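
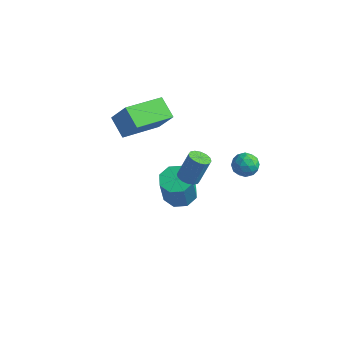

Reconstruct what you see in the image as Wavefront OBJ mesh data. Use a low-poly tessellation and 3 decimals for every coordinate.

v 3.513 0.955 -1.192
v 4.163 1.01 -1.189
v 3.597 -0.01 -1.611
v 4.247 0.045 -1.608
v 3.922 -0.007 -1.045
v 3.87 0.589 -0.787
v 3.89 0.411 -2.013
v 3.838 1.007 -1.755
v 4.396 0.674 -1.697
v 4.415 0.416 -1.099
v 3.345 0.584 -1.701
v 3.364 0.326 -1.103
v 3.831 1.067 -1.154
v 3.929 -0.067 -1.646
v 3.738 -0.098 -1.315
v 4.12 -0.065 -1.314
v 3.659 0.82 -0.917
v 4.04 0.852 -0.916
v 3.899 0.255 -0.831
v 3.72 0.148 -1.884
v 4.101 0.18 -1.883
v 3.64 1.065 -1.486
v 4.022 1.098 -1.485
v 3.861 0.745 -1.969
v 4.349 0.902 -1.451
v 4.399 0.335 -1.697
v 4.189 0.55 -1.935
v 4.159 0.9 -1.783
v 4.361 0.75 -1.099
v 4.41 0.183 -1.345
v 4.219 0.153 -1.014
v 4.189 0.503 -0.862
v 4.498 0.553 -1.398
v 3.35 0.817 -1.455
v 3.399 0.25 -1.701
v 3.571 0.497 -1.938
v 3.541 0.847 -1.786
v 3.361 0.665 -1.103
v 3.411 0.098 -1.349
v 3.601 0.1 -1.017
v 3.571 0.45 -0.865
v 3.262 0.447 -1.402
v 3.709 -3.687 1.095
v 4.129 -3.481 0.917
v 4.41 -3.046 2.088
v 3.991 -3.253 2.265
v 3.948 -3.297 0.892
v 4.23 -2.863 2.063
v 3.703 -3.218 0.922
v 3.985 -2.784 2.093
v 3.46 -3.265 0.998
v 3.742 -2.83 2.168
v 3.284 -3.424 1.1
v 3.566 -2.99 2.27
v 3.221 -3.655 1.2
v 3.503 -3.22 2.371
v 3.29 -3.894 1.272
v 3.571 -3.459 2.443
v 3.47 -4.077 1.297
v 3.752 -3.643 2.468
v 3.715 -4.156 1.267
v 3.997 -3.722 2.438
v 3.958 -4.11 1.192
v 4.24 -3.675 2.362
v 4.134 -3.95 1.09
v 4.416 -3.516 2.26
v 4.197 -3.72 0.989
v 4.479 -3.285 2.16
v 1.036 -0.309 -4.447
v 1.694 -0.699 -4.644
v 1.862 -1.241 -3.01
v 1.204 -0.851 -2.813
v 1.806 -0.132 -4.467
v 1.973 -0.674 -2.833
v 1.466 0.332 -4.279
v 1.634 -0.21 -2.644
v 0.875 0.42 -4.189
v 1.043 -0.122 -2.554
v 0.378 0.081 -4.25
v 0.546 -0.461 -2.616
v 0.267 -0.486 -4.427
v 0.434 -1.028 -2.793
v 0.606 -0.95 -4.616
v 0.774 -1.492 -2.981
v 1.197 -1.038 -4.706
v 1.365 -1.58 -3.071
v -1.189 -2.245 1.382
v -0.443 -2.234 2.459
v -0.606 -0.379 0.959
v 0.14 -0.368 2.035
v -0.32 -2.652 0.785
v 0.426 -2.641 1.861
v 0.263 -0.786 0.361
v 1.009 -0.775 1.438
f 1 38 17
f 38 12 41
f 17 41 6
f 38 41 17
f 1 17 13
f 17 6 18
f 13 18 2
f 17 18 13
f 1 13 22
f 13 2 23
f 22 23 8
f 13 23 22
f 1 22 34
f 22 8 37
f 34 37 11
f 22 37 34
f 1 34 38
f 34 11 42
f 38 42 12
f 34 42 38
f 2 18 29
f 18 6 32
f 29 32 10
f 18 32 29
f 6 41 19
f 41 12 40
f 19 40 5
f 41 40 19
f 12 42 39
f 42 11 35
f 39 35 3
f 42 35 39
f 11 37 36
f 37 8 24
f 36 24 7
f 37 24 36
f 8 23 28
f 23 2 25
f 28 25 9
f 23 25 28
f 4 30 16
f 30 10 31
f 16 31 5
f 30 31 16
f 4 16 14
f 16 5 15
f 14 15 3
f 16 15 14
f 4 14 21
f 14 3 20
f 21 20 7
f 14 20 21
f 4 21 26
f 21 7 27
f 26 27 9
f 21 27 26
f 4 26 30
f 26 9 33
f 30 33 10
f 26 33 30
f 5 31 19
f 31 10 32
f 19 32 6
f 31 32 19
f 3 15 39
f 15 5 40
f 39 40 12
f 15 40 39
f 7 20 36
f 20 3 35
f 36 35 11
f 20 35 36
f 9 27 28
f 27 7 24
f 28 24 8
f 27 24 28
f 10 33 29
f 33 9 25
f 29 25 2
f 33 25 29
f 44 43 47
f 44 47 45
f 45 47 48
f 45 48 46
f 47 43 49
f 47 49 48
f 48 49 50
f 48 50 46
f 49 43 51
f 49 51 50
f 50 51 52
f 50 52 46
f 51 43 53
f 51 53 52
f 52 53 54
f 52 54 46
f 53 43 55
f 53 55 54
f 54 55 56
f 54 56 46
f 55 43 57
f 55 57 56
f 56 57 58
f 56 58 46
f 57 43 59
f 57 59 58
f 58 59 60
f 58 60 46
f 59 43 61
f 59 61 60
f 60 61 62
f 60 62 46
f 61 43 63
f 61 63 62
f 62 63 64
f 62 64 46
f 63 43 65
f 63 65 64
f 64 65 66
f 64 66 46
f 65 43 67
f 65 67 66
f 66 67 68
f 66 68 46
f 67 43 44
f 67 44 68
f 68 44 45
f 68 45 46
f 70 69 73
f 70 73 71
f 71 73 74
f 71 74 72
f 73 69 75
f 73 75 74
f 74 75 76
f 74 76 72
f 75 69 77
f 75 77 76
f 76 77 78
f 76 78 72
f 77 69 79
f 77 79 78
f 78 79 80
f 78 80 72
f 79 69 81
f 79 81 80
f 80 81 82
f 80 82 72
f 81 69 83
f 81 83 82
f 82 83 84
f 82 84 72
f 83 69 85
f 83 85 84
f 84 85 86
f 84 86 72
f 85 69 70
f 85 70 86
f 86 70 71
f 86 71 72
f 88 90 87
f 91 88 87
f 87 90 89
f 89 91 87
f 88 94 90
f 92 88 91
f 92 94 88
f 90 94 89
f 93 91 89
f 89 94 93
f 93 92 91
f 94 92 93



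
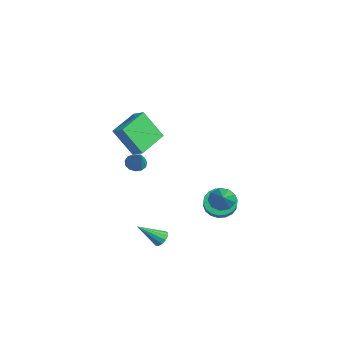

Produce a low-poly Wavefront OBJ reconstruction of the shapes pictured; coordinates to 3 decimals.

v 1.659 2.319 -3.011
v 2.047 2.066 -3.675
v 3.181 1.761 -1.909
v 2.169 2.597 -3.575
v 2.053 2.998 -3.211
v 1.752 3.081 -2.753
v 1.408 2.808 -2.416
v 1.181 2.306 -2.357
v 1.178 1.81 -2.604
v 1.4 1.552 -3.041
v 1.743 1.653 -3.464
v 1.667 -3.041 1.744
v 1.096 -4.001 3.498
v 0.625 -1.424 2.29
v 0.054 -2.384 4.044
v 2.386 -2.716 2.156
v 1.815 -3.676 3.91
v 1.344 -1.099 2.702
v 0.773 -2.059 4.456
v 0.358 2.754 -4.251
v 1.03 2.82 -4.976
v 1.953 2.452 -4.153
v 1.282 2.386 -3.429
v 1.034 3.224 -4.801
v 1.958 2.857 -3.978
v 0.905 3.535 -4.517
v 1.829 3.168 -3.694
v 0.668 3.691 -4.18
v 1.591 3.324 -3.358
v 0.369 3.662 -3.858
v 1.292 3.295 -3.035
v 0.068 3.453 -3.613
v 0.991 3.086 -2.791
v -0.176 3.105 -3.495
v 0.748 2.738 -2.673
v -0.313 2.688 -3.527
v 0.61 2.32 -2.704
v -0.318 2.283 -3.702
v 0.606 1.916 -2.879
v -0.189 1.972 -3.986
v 0.735 1.605 -3.163
v 0.049 1.816 -4.322
v 0.972 1.449 -3.5
v 0.348 1.845 -4.645
v 1.271 1.478 -3.822
v 0.649 2.054 -4.889
v 1.572 1.687 -4.067
v 0.892 2.402 -5.007
v 1.816 2.035 -4.185
v -1.851 -1.605 -1.049
v -1.546 -2.115 -1.336
v -0.809 -1.675 0.189
v -1.377 -1.808 -1.46
v -1.358 -1.436 -1.454
v -1.496 -1.118 -1.32
v -1.747 -0.955 -1.099
v -2.031 -0.997 -0.863
v -2.258 -1.233 -0.685
v -2.355 -1.586 -0.623
v -2.293 -1.946 -0.697
v -2.09 -2.197 -0.882
v -1.812 -2.26 -1.12
v 3.463 -2.028 -4.269
v 4.005 -2.196 -4.32
v 3.157 -3.352 -3.151
v 3.997 -1.987 -4.075
v 3.82 -1.792 -3.892
v 3.529 -1.672 -3.829
v 3.217 -1.664 -3.906
v 2.983 -1.772 -4.097
v 2.901 -1.961 -4.344
v 2.998 -2.172 -4.566
v 3.242 -2.336 -4.695
v 3.556 -2.403 -4.688
v 3.841 -2.351 -4.548
f 2 1 4
f 2 4 3
f 4 1 5
f 4 5 3
f 5 1 6
f 5 6 3
f 6 1 7
f 6 7 3
f 7 1 8
f 7 8 3
f 8 1 9
f 8 9 3
f 9 1 10
f 9 10 3
f 10 1 11
f 10 11 3
f 11 1 2
f 11 2 3
f 13 15 12
f 16 13 12
f 12 15 14
f 14 16 12
f 13 19 15
f 17 13 16
f 17 19 13
f 15 19 14
f 18 16 14
f 14 19 18
f 18 17 16
f 19 17 18
f 21 20 24
f 21 24 22
f 22 24 25
f 22 25 23
f 24 20 26
f 24 26 25
f 25 26 27
f 25 27 23
f 26 20 28
f 26 28 27
f 27 28 29
f 27 29 23
f 28 20 30
f 28 30 29
f 29 30 31
f 29 31 23
f 30 20 32
f 30 32 31
f 31 32 33
f 31 33 23
f 32 20 34
f 32 34 33
f 33 34 35
f 33 35 23
f 34 20 36
f 34 36 35
f 35 36 37
f 35 37 23
f 36 20 38
f 36 38 37
f 37 38 39
f 37 39 23
f 38 20 40
f 38 40 39
f 39 40 41
f 39 41 23
f 40 20 42
f 40 42 41
f 41 42 43
f 41 43 23
f 42 20 44
f 42 44 43
f 43 44 45
f 43 45 23
f 44 20 46
f 44 46 45
f 45 46 47
f 45 47 23
f 46 20 48
f 46 48 47
f 47 48 49
f 47 49 23
f 48 20 21
f 48 21 49
f 49 21 22
f 49 22 23
f 51 50 53
f 51 53 52
f 53 50 54
f 53 54 52
f 54 50 55
f 54 55 52
f 55 50 56
f 55 56 52
f 56 50 57
f 56 57 52
f 57 50 58
f 57 58 52
f 58 50 59
f 58 59 52
f 59 50 60
f 59 60 52
f 60 50 61
f 60 61 52
f 61 50 62
f 61 62 52
f 62 50 51
f 62 51 52
f 64 63 66
f 64 66 65
f 66 63 67
f 66 67 65
f 67 63 68
f 67 68 65
f 68 63 69
f 68 69 65
f 69 63 70
f 69 70 65
f 70 63 71
f 70 71 65
f 71 63 72
f 71 72 65
f 72 63 73
f 72 73 65
f 73 63 74
f 73 74 65
f 74 63 75
f 74 75 65
f 75 63 64
f 75 64 65



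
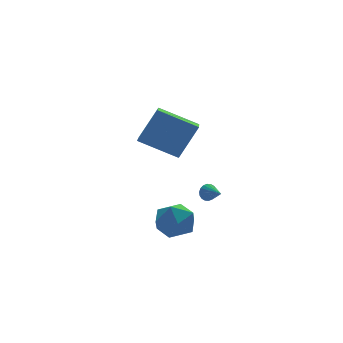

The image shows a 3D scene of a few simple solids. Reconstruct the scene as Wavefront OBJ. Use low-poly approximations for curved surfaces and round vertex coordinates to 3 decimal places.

v 0.95 -0.981 -2.286
v 1.614 -1.828 -2.163
v -0.394 -1.952 -1.717
v 0.27 -2.799 -1.594
v 0.362 -1.939 -0.941
v 1.192 -1.339 -1.293
v 0.028 -2.441 -2.587
v 0.858 -1.841 -2.939
v 1.044 -2.73 -2.349
v 1.25 -2.42 -1.332
v -0.03 -1.36 -2.548
v 0.176 -1.05 -1.531
v 3.41 0.126 -1.844
v 3.663 0.304 -1.451
v 3.57 -0.826 -1.516
v 3.454 0.295 -1.376
v 3.236 0.253 -1.393
v 3.053 0.185 -1.5
v 2.94 0.106 -1.675
v 2.921 0.031 -1.883
v 2.999 -0.025 -2.084
v 3.158 -0.052 -2.238
v 3.367 -0.043 -2.313
v 3.585 -0 -2.296
v 3.768 0.067 -2.189
v 3.88 0.146 -2.014
v 3.9 0.222 -1.805
v 3.822 0.278 -1.604
v 1.372 3.331 0.605
v 2.512 3.455 2.316
v 2.213 4.837 -0.065
v 3.354 4.961 1.646
v 2.906 2.059 -0.326
v 4.047 2.183 1.385
v 3.748 3.565 -0.996
v 4.888 3.689 0.715
f 1 12 6
f 1 6 2
f 1 2 8
f 1 8 11
f 1 11 12
f 2 6 10
f 6 12 5
f 12 11 3
f 11 8 7
f 8 2 9
f 4 10 5
f 4 5 3
f 4 3 7
f 4 7 9
f 4 9 10
f 5 10 6
f 3 5 12
f 7 3 11
f 9 7 8
f 10 9 2
f 14 13 16
f 14 16 15
f 16 13 17
f 16 17 15
f 17 13 18
f 17 18 15
f 18 13 19
f 18 19 15
f 19 13 20
f 19 20 15
f 20 13 21
f 20 21 15
f 21 13 22
f 21 22 15
f 22 13 23
f 22 23 15
f 23 13 24
f 23 24 15
f 24 13 25
f 24 25 15
f 25 13 26
f 25 26 15
f 26 13 27
f 26 27 15
f 27 13 28
f 27 28 15
f 28 13 14
f 28 14 15
f 30 32 29
f 33 30 29
f 29 32 31
f 31 33 29
f 30 36 32
f 34 30 33
f 34 36 30
f 32 36 31
f 35 33 31
f 31 36 35
f 35 34 33
f 36 34 35



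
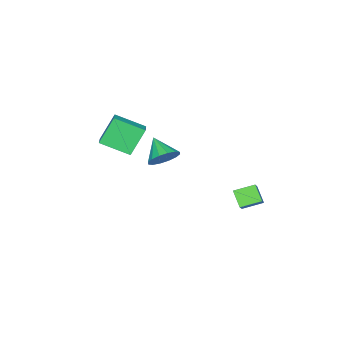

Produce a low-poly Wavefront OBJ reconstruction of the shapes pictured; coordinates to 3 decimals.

v -0.86 3.261 -4.307
v -1.336 2.447 -3.441
v -1.786 4.251 -3.885
v -2.263 3.437 -3.02
v 0.263 3.823 -3.16
v -0.214 3.009 -2.295
v -0.664 4.813 -2.739
v -1.14 3.999 -1.873
v 0.918 -4.983 2.049
v 1.79 -4.384 2.472
v 0.112 -3.205 1.196
v 0.985 -2.607 1.619
v 2.015 -5.333 0.281
v 2.888 -4.735 0.704
v 1.21 -3.556 -0.572
v 2.082 -2.957 -0.149
v 3.548 0.588 2.005
v 3.859 1.074 2.869
v 2.892 -0.648 2.935
v 3.365 1.264 2.773
v 2.92 1.273 2.471
v 2.643 1.098 2.044
v 2.608 0.786 1.606
v 2.825 0.422 1.275
v 3.236 0.101 1.14
v 3.731 -0.089 1.236
v 4.176 -0.097 1.538
v 4.453 0.077 1.965
v 4.488 0.389 2.403
v 4.27 0.754 2.734
f 2 4 1
f 5 2 1
f 1 4 3
f 3 5 1
f 2 8 4
f 6 2 5
f 6 8 2
f 4 8 3
f 7 5 3
f 3 8 7
f 7 6 5
f 8 6 7
f 10 12 9
f 13 10 9
f 9 12 11
f 11 13 9
f 10 16 12
f 14 10 13
f 14 16 10
f 12 16 11
f 15 13 11
f 11 16 15
f 15 14 13
f 16 14 15
f 18 17 20
f 18 20 19
f 20 17 21
f 20 21 19
f 21 17 22
f 21 22 19
f 22 17 23
f 22 23 19
f 23 17 24
f 23 24 19
f 24 17 25
f 24 25 19
f 25 17 26
f 25 26 19
f 26 17 27
f 26 27 19
f 27 17 28
f 27 28 19
f 28 17 29
f 28 29 19
f 29 17 30
f 29 30 19
f 30 17 18
f 30 18 19



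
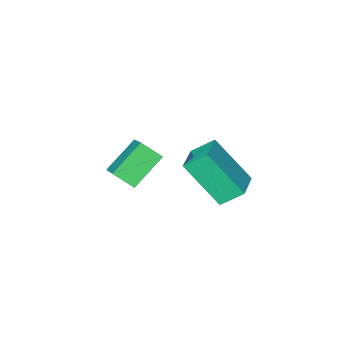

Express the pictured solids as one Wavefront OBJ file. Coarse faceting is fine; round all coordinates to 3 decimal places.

v 0.341 0.603 1.675
v 0.794 0.059 2.162
v 0.795 1.769 2.555
v 1.249 1.225 3.043
v 1.471 0.795 0.837
v 1.925 0.251 1.325
v 1.926 1.961 1.718
v 2.379 1.417 2.205
v -2.283 0.74 -1.272
v -2.907 1.209 -0.632
v -1.464 1.55 -1.067
v -2.089 2.019 -0.427
v -1.571 -0.359 0.227
v -2.196 0.11 0.867
v -0.753 0.451 0.432
v -1.377 0.92 1.072
f 2 4 1
f 5 2 1
f 1 4 3
f 3 5 1
f 2 8 4
f 6 2 5
f 6 8 2
f 4 8 3
f 7 5 3
f 3 8 7
f 7 6 5
f 8 6 7
f 10 12 9
f 13 10 9
f 9 12 11
f 11 13 9
f 10 16 12
f 14 10 13
f 14 16 10
f 12 16 11
f 15 13 11
f 11 16 15
f 15 14 13
f 16 14 15



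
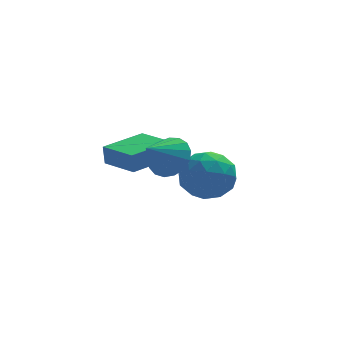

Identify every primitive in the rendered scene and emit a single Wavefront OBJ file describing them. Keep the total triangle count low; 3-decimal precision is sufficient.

v -0.621 2.025 -2.465
v -0.685 2.088 -1.58
v 1.053 3.242 -2.43
v 0.989 3.305 -1.545
v 0.371 0.655 -2.295
v 0.307 0.718 -1.41
v 2.045 1.872 -2.26
v 1.981 1.935 -1.375
v 3.662 2.625 -2.413
v 4.465 2.547 -3.383
v 2.395 1.333 -3.357
v 3.198 1.255 -4.327
v 3.506 0.753 -3.211
v 4.289 1.552 -2.628
v 2.571 2.328 -4.112
v 3.354 3.127 -3.529
v 3.791 2.364 -4.433
v 4.369 1.39 -3.876
v 2.491 2.49 -2.864
v 3.069 1.516 -2.307
v 4.175 2.7 -2.815
v 2.685 1.18 -3.925
v 2.866 0.885 -3.269
v 3.338 0.839 -3.839
v 4.071 2.115 -2.371
v 4.543 2.069 -2.941
v 3.98 1.014 -2.84
v 2.317 1.811 -3.799
v 2.789 1.765 -4.369
v 3.522 3.041 -2.901
v 3.994 2.995 -3.471
v 2.88 2.866 -3.9
v 4.25 2.546 -4.002
v 3.506 1.786 -4.558
v 3.137 2.417 -4.431
v 3.597 2.887 -4.088
v 4.59 1.974 -3.675
v 3.845 1.214 -4.23
v 4.026 0.919 -3.574
v 4.487 1.389 -3.231
v 4.194 1.866 -4.293
v 3.015 2.666 -2.51
v 2.27 1.906 -3.065
v 2.373 2.491 -3.509
v 2.834 2.961 -3.166
v 3.354 2.094 -2.182
v 2.61 1.334 -2.738
v 3.263 0.993 -2.652
v 3.723 1.463 -2.309
v 2.666 2.014 -2.447
v 1.409 -2.285 0.012
v 2.081 -2.956 0.15
v 0.471 -3.035 0.928
v 2.161 -2.65 0.483
v 2.069 -2.261 0.708
v 1.826 -1.876 0.774
v 1.487 -1.586 0.665
v 1.13 -1.455 0.407
v 0.837 -1.515 0.058
v 0.675 -1.751 -0.301
v 0.681 -2.109 -0.589
v 0.853 -2.508 -0.739
v 1.153 -2.855 -0.717
v 1.511 -3.072 -0.528
v 1.846 -3.109 -0.215
f 2 4 1
f 5 2 1
f 1 4 3
f 3 5 1
f 2 8 4
f 6 2 5
f 6 8 2
f 4 8 3
f 7 5 3
f 3 8 7
f 7 6 5
f 8 6 7
f 9 46 25
f 46 20 49
f 25 49 14
f 46 49 25
f 9 25 21
f 25 14 26
f 21 26 10
f 25 26 21
f 9 21 30
f 21 10 31
f 30 31 16
f 21 31 30
f 9 30 42
f 30 16 45
f 42 45 19
f 30 45 42
f 9 42 46
f 42 19 50
f 46 50 20
f 42 50 46
f 10 26 37
f 26 14 40
f 37 40 18
f 26 40 37
f 14 49 27
f 49 20 48
f 27 48 13
f 49 48 27
f 20 50 47
f 50 19 43
f 47 43 11
f 50 43 47
f 19 45 44
f 45 16 32
f 44 32 15
f 45 32 44
f 16 31 36
f 31 10 33
f 36 33 17
f 31 33 36
f 12 38 24
f 38 18 39
f 24 39 13
f 38 39 24
f 12 24 22
f 24 13 23
f 22 23 11
f 24 23 22
f 12 22 29
f 22 11 28
f 29 28 15
f 22 28 29
f 12 29 34
f 29 15 35
f 34 35 17
f 29 35 34
f 12 34 38
f 34 17 41
f 38 41 18
f 34 41 38
f 13 39 27
f 39 18 40
f 27 40 14
f 39 40 27
f 11 23 47
f 23 13 48
f 47 48 20
f 23 48 47
f 15 28 44
f 28 11 43
f 44 43 19
f 28 43 44
f 17 35 36
f 35 15 32
f 36 32 16
f 35 32 36
f 18 41 37
f 41 17 33
f 37 33 10
f 41 33 37
f 52 51 54
f 52 54 53
f 54 51 55
f 54 55 53
f 55 51 56
f 55 56 53
f 56 51 57
f 56 57 53
f 57 51 58
f 57 58 53
f 58 51 59
f 58 59 53
f 59 51 60
f 59 60 53
f 60 51 61
f 60 61 53
f 61 51 62
f 61 62 53
f 62 51 63
f 62 63 53
f 63 51 64
f 63 64 53
f 64 51 65
f 64 65 53
f 65 51 52
f 65 52 53



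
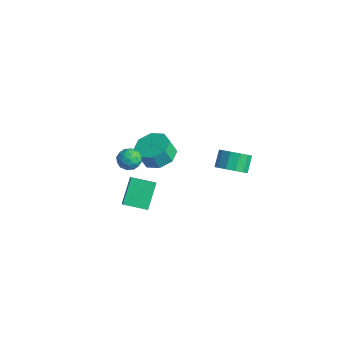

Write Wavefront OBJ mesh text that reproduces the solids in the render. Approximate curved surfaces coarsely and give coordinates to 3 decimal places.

v -3.813 -0.75 -1.968
v -3.28 -1.005 -1.494
v -4.5 -1.735 -1.726
v -3.967 -1.99 -1.252
v -4.37 -1.374 -1.073
v -3.945 -0.766 -1.223
v -3.835 -1.974 -1.997
v -3.41 -1.366 -2.147
v -3.294 -1.762 -1.512
v -3.624 -1.391 -0.941
v -4.156 -1.349 -2.279
v -4.486 -0.978 -1.708
v -3.486 -0.791 -1.752
v -4.294 -1.949 -1.468
v -4.53 -1.587 -1.362
v -4.217 -1.737 -1.084
v -3.877 -0.65 -1.593
v -3.564 -0.8 -1.314
v -4.204 -1.017 -1.067
v -4.216 -1.94 -1.906
v -3.903 -2.09 -1.627
v -3.563 -1.003 -2.136
v -3.25 -1.153 -1.858
v -3.576 -1.723 -2.153
v -3.181 -1.386 -1.485
v -3.585 -1.965 -1.342
v -3.507 -1.956 -1.78
v -3.258 -1.598 -1.868
v -3.375 -1.168 -1.149
v -3.779 -1.747 -1.007
v -4.016 -1.385 -0.901
v -3.766 -1.027 -0.989
v -3.384 -1.613 -1.16
v -4.001 -0.993 -2.213
v -4.405 -1.572 -2.071
v -4.014 -1.713 -2.231
v -3.764 -1.355 -2.319
v -4.195 -0.775 -1.878
v -4.599 -1.354 -1.735
v -4.522 -1.142 -1.352
v -4.273 -0.784 -1.44
v -4.396 -1.127 -2.06
v -3.924 0.548 -2.155
v -3.392 1.404 -1.767
v -3.445 0.968 -0.736
v -3.976 0.112 -1.125
v -4.212 1.512 -1.763
v -4.264 1.077 -0.732
v -4.862 1.055 -1.989
v -4.915 0.62 -0.958
v -4.963 0.301 -2.312
v -5.016 -0.134 -1.282
v -4.455 -0.308 -2.544
v -4.508 -0.744 -1.513
v -3.636 -0.417 -2.548
v -3.688 -0.852 -1.517
v -2.985 0.04 -2.322
v -3.038 -0.395 -1.291
v -2.884 0.794 -1.998
v -2.937 0.359 -0.968
v -0.668 -3.661 -1.973
v 0.201 -4.078 -1.162
v -1.403 -2.713 -0.699
v -0.534 -3.13 0.113
v 0.134 -2.61 -2.293
v 1.003 -3.027 -1.481
v -0.601 -1.662 -1.018
v 0.268 -2.079 -0.207
v -1.366 3.667 -2.928
v -0.518 3.929 -2.618
v -1.026 4.535 -1.742
v -1.874 4.273 -2.052
v -0.672 4.3 -2.964
v -1.18 4.906 -2.088
v -1.046 4.47 -3.298
v -1.554 5.076 -2.422
v -1.522 4.385 -3.515
v -2.03 4.991 -2.639
v -1.948 4.072 -3.545
v -2.456 4.678 -2.669
v -2.19 3.63 -3.38
v -2.697 4.236 -2.504
v -2.17 3.2 -3.071
v -2.677 3.807 -2.195
v -1.895 2.919 -2.717
v -2.402 3.525 -1.841
v -1.452 2.875 -2.429
v -1.959 3.481 -1.553
v -0.982 3.082 -2.3
v -1.489 3.688 -1.425
v -0.634 3.475 -2.371
v -1.141 4.081 -1.495
f 1 38 17
f 38 12 41
f 17 41 6
f 38 41 17
f 1 17 13
f 17 6 18
f 13 18 2
f 17 18 13
f 1 13 22
f 13 2 23
f 22 23 8
f 13 23 22
f 1 22 34
f 22 8 37
f 34 37 11
f 22 37 34
f 1 34 38
f 34 11 42
f 38 42 12
f 34 42 38
f 2 18 29
f 18 6 32
f 29 32 10
f 18 32 29
f 6 41 19
f 41 12 40
f 19 40 5
f 41 40 19
f 12 42 39
f 42 11 35
f 39 35 3
f 42 35 39
f 11 37 36
f 37 8 24
f 36 24 7
f 37 24 36
f 8 23 28
f 23 2 25
f 28 25 9
f 23 25 28
f 4 30 16
f 30 10 31
f 16 31 5
f 30 31 16
f 4 16 14
f 16 5 15
f 14 15 3
f 16 15 14
f 4 14 21
f 14 3 20
f 21 20 7
f 14 20 21
f 4 21 26
f 21 7 27
f 26 27 9
f 21 27 26
f 4 26 30
f 26 9 33
f 30 33 10
f 26 33 30
f 5 31 19
f 31 10 32
f 19 32 6
f 31 32 19
f 3 15 39
f 15 5 40
f 39 40 12
f 15 40 39
f 7 20 36
f 20 3 35
f 36 35 11
f 20 35 36
f 9 27 28
f 27 7 24
f 28 24 8
f 27 24 28
f 10 33 29
f 33 9 25
f 29 25 2
f 33 25 29
f 44 43 47
f 44 47 45
f 45 47 48
f 45 48 46
f 47 43 49
f 47 49 48
f 48 49 50
f 48 50 46
f 49 43 51
f 49 51 50
f 50 51 52
f 50 52 46
f 51 43 53
f 51 53 52
f 52 53 54
f 52 54 46
f 53 43 55
f 53 55 54
f 54 55 56
f 54 56 46
f 55 43 57
f 55 57 56
f 56 57 58
f 56 58 46
f 57 43 59
f 57 59 58
f 58 59 60
f 58 60 46
f 59 43 44
f 59 44 60
f 60 44 45
f 60 45 46
f 62 64 61
f 65 62 61
f 61 64 63
f 63 65 61
f 62 68 64
f 66 62 65
f 66 68 62
f 64 68 63
f 67 65 63
f 63 68 67
f 67 66 65
f 68 66 67
f 70 69 73
f 70 73 71
f 71 73 74
f 71 74 72
f 73 69 75
f 73 75 74
f 74 75 76
f 74 76 72
f 75 69 77
f 75 77 76
f 76 77 78
f 76 78 72
f 77 69 79
f 77 79 78
f 78 79 80
f 78 80 72
f 79 69 81
f 79 81 80
f 80 81 82
f 80 82 72
f 81 69 83
f 81 83 82
f 82 83 84
f 82 84 72
f 83 69 85
f 83 85 84
f 84 85 86
f 84 86 72
f 85 69 87
f 85 87 86
f 86 87 88
f 86 88 72
f 87 69 89
f 87 89 88
f 88 89 90
f 88 90 72
f 89 69 91
f 89 91 90
f 90 91 92
f 90 92 72
f 91 69 70
f 91 70 92
f 92 70 71
f 92 71 72



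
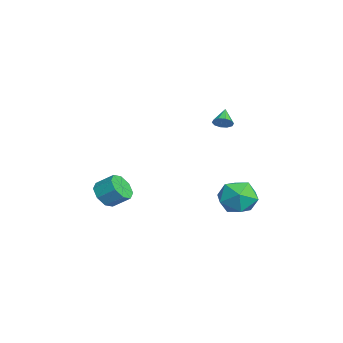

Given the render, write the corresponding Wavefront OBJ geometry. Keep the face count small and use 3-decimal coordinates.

v 2.951 -3.369 -2.572
v 3.288 -2.979 -3.236
v 3.606 -2.122 -2.572
v 3.269 -2.511 -1.908
v 2.672 -2.821 -3.145
v 2.99 -1.964 -2.481
v 2.219 -2.984 -2.718
v 2.537 -2.127 -2.054
v 2.195 -3.372 -2.206
v 2.513 -2.514 -1.542
v 2.614 -3.758 -1.908
v 2.932 -2.901 -1.244
v 3.23 -3.916 -1.999
v 3.548 -3.059 -1.335
v 3.683 -3.753 -2.426
v 4.001 -2.896 -1.762
v 3.707 -3.366 -2.938
v 4.025 -2.508 -2.274
v 2.354 2.484 1.85
v 2.608 2.246 2.262
v 1.546 2.696 2.47
v 2.692 2.568 2.262
v 2.647 2.859 2.104
v 2.49 3.006 1.849
v 2.281 2.954 1.594
v 2.099 2.722 1.437
v 2.015 2.4 1.438
v 2.06 2.109 1.596
v 2.217 1.962 1.851
v 2.426 2.014 2.105
v 1.129 4.302 -3.517
v 2.317 4.297 -3.498
v 1.123 2.383 -3.642
v 2.311 2.378 -3.623
v 1.703 2.685 -2.65
v 1.706 3.87 -2.572
v 1.734 2.81 -4.568
v 1.737 3.995 -4.49
v 2.691 3.375 -4.147
v 2.671 3.298 -2.962
v 0.769 3.382 -4.178
v 0.749 3.305 -2.993
f 2 1 5
f 2 5 3
f 3 5 6
f 3 6 4
f 5 1 7
f 5 7 6
f 6 7 8
f 6 8 4
f 7 1 9
f 7 9 8
f 8 9 10
f 8 10 4
f 9 1 11
f 9 11 10
f 10 11 12
f 10 12 4
f 11 1 13
f 11 13 12
f 12 13 14
f 12 14 4
f 13 1 15
f 13 15 14
f 14 15 16
f 14 16 4
f 15 1 17
f 15 17 16
f 16 17 18
f 16 18 4
f 17 1 2
f 17 2 18
f 18 2 3
f 18 3 4
f 20 19 22
f 20 22 21
f 22 19 23
f 22 23 21
f 23 19 24
f 23 24 21
f 24 19 25
f 24 25 21
f 25 19 26
f 25 26 21
f 26 19 27
f 26 27 21
f 27 19 28
f 27 28 21
f 28 19 29
f 28 29 21
f 29 19 30
f 29 30 21
f 30 19 20
f 30 20 21
f 31 42 36
f 31 36 32
f 31 32 38
f 31 38 41
f 31 41 42
f 32 36 40
f 36 42 35
f 42 41 33
f 41 38 37
f 38 32 39
f 34 40 35
f 34 35 33
f 34 33 37
f 34 37 39
f 34 39 40
f 35 40 36
f 33 35 42
f 37 33 41
f 39 37 38
f 40 39 32



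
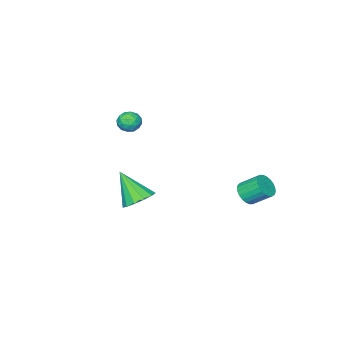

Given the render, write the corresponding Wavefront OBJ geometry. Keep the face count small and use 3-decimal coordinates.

v 3.827 0.525 -1.815
v 4.715 0.18 -2.177
v 4.013 -0.805 -0.085
v 4.841 0.631 -1.843
v 4.644 1.048 -1.501
v 4.188 1.3 -1.258
v 3.617 1.305 -1.192
v 3.113 1.064 -1.323
v 2.835 0.651 -1.611
v 2.872 0.198 -1.963
v 3.212 -0.15 -2.268
v 3.747 -0.285 -2.429
v 4.308 -0.161 -2.395
v -3.209 1.841 -3.844
v -2.622 2.359 -4.088
v -3.144 3.377 -3.18
v -3.731 2.859 -2.936
v -2.855 2.426 -4.296
v -3.377 3.444 -3.389
v -3.142 2.404 -4.436
v -3.663 3.422 -3.529
v -3.439 2.296 -4.486
v -3.961 3.314 -3.579
v -3.701 2.119 -4.438
v -4.223 3.137 -3.531
v -3.888 1.899 -4.299
v -4.41 2.917 -3.392
v -3.972 1.671 -4.091
v -4.494 2.689 -3.184
v -3.94 1.469 -3.846
v -4.461 2.487 -2.938
v -3.796 1.323 -3.6
v -4.318 2.341 -2.692
v -3.563 1.256 -3.391
v -4.085 2.274 -2.484
v -3.277 1.278 -3.251
v -3.798 2.296 -2.344
v -2.979 1.386 -3.201
v -3.501 2.404 -2.294
v -2.717 1.563 -3.249
v -3.239 2.581 -2.342
v -2.53 1.783 -3.388
v -3.052 2.801 -2.481
v -2.446 2.011 -3.596
v -2.968 3.029 -2.689
v -2.479 2.213 -3.842
v -3 3.231 -2.934
v 0.466 -3.092 0.951
v 0.918 -2.767 1.48
v 0.722 -4.213 1.42
v 1.174 -3.888 1.949
v 0.414 -3.787 1.979
v 0.255 -3.094 1.689
v 1.385 -3.886 1.211
v 1.226 -3.193 0.921
v 1.485 -3.258 1.64
v 0.886 -3.197 2.115
v 0.754 -3.783 0.785
v 0.155 -3.722 1.26
v 0.669 -2.831 1.174
v 0.971 -4.149 1.726
v 0.524 -4.089 1.743
v 0.79 -3.898 2.054
v 0.28 -3.023 1.297
v 0.546 -2.832 1.608
v 0.249 -3.432 1.902
v 1.094 -4.148 1.292
v 1.36 -3.957 1.603
v 0.85 -3.082 0.846
v 1.116 -2.891 1.157
v 1.391 -3.548 0.998
v 1.269 -2.929 1.579
v 1.419 -3.588 1.855
v 1.543 -3.586 1.421
v 1.45 -3.179 1.251
v 0.916 -2.893 1.859
v 1.067 -3.552 2.134
v 0.62 -3.492 2.152
v 0.527 -3.085 1.982
v 1.25 -3.181 1.953
v 0.573 -3.428 0.766
v 0.724 -4.087 1.041
v 1.113 -3.895 0.918
v 1.02 -3.488 0.748
v 0.221 -3.392 1.045
v 0.371 -4.051 1.321
v 0.19 -3.801 1.649
v 0.097 -3.394 1.479
v 0.39 -3.799 0.947
f 2 1 4
f 2 4 3
f 4 1 5
f 4 5 3
f 5 1 6
f 5 6 3
f 6 1 7
f 6 7 3
f 7 1 8
f 7 8 3
f 8 1 9
f 8 9 3
f 9 1 10
f 9 10 3
f 10 1 11
f 10 11 3
f 11 1 12
f 11 12 3
f 12 1 13
f 12 13 3
f 13 1 2
f 13 2 3
f 15 14 18
f 15 18 16
f 16 18 19
f 16 19 17
f 18 14 20
f 18 20 19
f 19 20 21
f 19 21 17
f 20 14 22
f 20 22 21
f 21 22 23
f 21 23 17
f 22 14 24
f 22 24 23
f 23 24 25
f 23 25 17
f 24 14 26
f 24 26 25
f 25 26 27
f 25 27 17
f 26 14 28
f 26 28 27
f 27 28 29
f 27 29 17
f 28 14 30
f 28 30 29
f 29 30 31
f 29 31 17
f 30 14 32
f 30 32 31
f 31 32 33
f 31 33 17
f 32 14 34
f 32 34 33
f 33 34 35
f 33 35 17
f 34 14 36
f 34 36 35
f 35 36 37
f 35 37 17
f 36 14 38
f 36 38 37
f 37 38 39
f 37 39 17
f 38 14 40
f 38 40 39
f 39 40 41
f 39 41 17
f 40 14 42
f 40 42 41
f 41 42 43
f 41 43 17
f 42 14 44
f 42 44 43
f 43 44 45
f 43 45 17
f 44 14 46
f 44 46 45
f 45 46 47
f 45 47 17
f 46 14 15
f 46 15 47
f 47 15 16
f 47 16 17
f 48 85 64
f 85 59 88
f 64 88 53
f 85 88 64
f 48 64 60
f 64 53 65
f 60 65 49
f 64 65 60
f 48 60 69
f 60 49 70
f 69 70 55
f 60 70 69
f 48 69 81
f 69 55 84
f 81 84 58
f 69 84 81
f 48 81 85
f 81 58 89
f 85 89 59
f 81 89 85
f 49 65 76
f 65 53 79
f 76 79 57
f 65 79 76
f 53 88 66
f 88 59 87
f 66 87 52
f 88 87 66
f 59 89 86
f 89 58 82
f 86 82 50
f 89 82 86
f 58 84 83
f 84 55 71
f 83 71 54
f 84 71 83
f 55 70 75
f 70 49 72
f 75 72 56
f 70 72 75
f 51 77 63
f 77 57 78
f 63 78 52
f 77 78 63
f 51 63 61
f 63 52 62
f 61 62 50
f 63 62 61
f 51 61 68
f 61 50 67
f 68 67 54
f 61 67 68
f 51 68 73
f 68 54 74
f 73 74 56
f 68 74 73
f 51 73 77
f 73 56 80
f 77 80 57
f 73 80 77
f 52 78 66
f 78 57 79
f 66 79 53
f 78 79 66
f 50 62 86
f 62 52 87
f 86 87 59
f 62 87 86
f 54 67 83
f 67 50 82
f 83 82 58
f 67 82 83
f 56 74 75
f 74 54 71
f 75 71 55
f 74 71 75
f 57 80 76
f 80 56 72
f 76 72 49
f 80 72 76



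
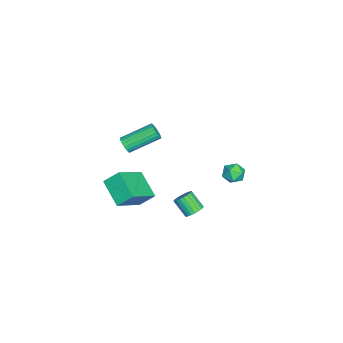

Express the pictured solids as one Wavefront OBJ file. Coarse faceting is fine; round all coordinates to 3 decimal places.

v 2.6 -2.149 -1.837
v 4.143 -3.019 -0.636
v 2.469 -1.351 -1.092
v 4.013 -2.22 0.11
v 3.767 -1.2 -2.65
v 5.311 -2.069 -1.448
v 3.637 -0.401 -1.904
v 5.18 -1.271 -0.703
v 4.021 1.736 -2.516
v 4.527 1.499 -2.467
v 4.124 0.808 -1.655
v 3.619 1.044 -1.704
v 4.539 1.673 -2.312
v 4.136 0.982 -1.5
v 4.463 1.858 -2.193
v 4.06 1.166 -1.381
v 4.309 2.021 -2.13
v 3.907 1.33 -1.318
v 4.107 2.136 -2.133
v 3.704 1.444 -1.321
v 3.889 2.181 -2.203
v 3.486 1.489 -1.391
v 3.694 2.149 -2.327
v 3.291 1.458 -1.515
v 3.556 2.045 -2.483
v 3.153 1.354 -1.671
v 3.498 1.889 -2.645
v 3.096 1.197 -1.833
v 3.531 1.705 -2.785
v 3.128 1.014 -1.973
v 3.649 1.527 -2.878
v 3.246 0.836 -2.066
v 3.831 1.385 -2.909
v 3.428 0.694 -2.097
v 4.046 1.304 -2.872
v 3.643 0.612 -2.06
v 4.256 1.297 -2.773
v 3.854 0.606 -1.961
v 4.427 1.366 -2.63
v 4.024 0.675 -1.818
v 1.956 3.935 -1.423
v 2.411 3.501 -1.13
v 1.109 3.339 -0.99
v 1.564 2.905 -0.697
v 1.508 3.556 -0.465
v 2.032 3.925 -0.733
v 1.488 2.915 -1.387
v 2.012 3.284 -1.655
v 2.122 2.87 -1.108
v 2.134 3.267 -0.539
v 1.386 3.573 -1.581
v 1.398 3.97 -1.012
v -2.354 -3.229 -3.301
v -1.867 -3.155 -3.035
v -2.599 -1.516 -2.153
v -3.086 -1.591 -2.419
v -1.833 -3.034 -3.231
v -2.566 -1.395 -2.35
v -1.89 -2.947 -3.44
v -2.623 -1.309 -2.558
v -2.027 -2.909 -3.624
v -2.76 -1.271 -2.742
v -2.221 -2.927 -3.753
v -2.953 -1.288 -2.871
v -2.437 -2.996 -3.803
v -3.17 -1.358 -2.921
v -2.639 -3.106 -3.767
v -3.372 -1.467 -2.885
v -2.792 -3.237 -3.65
v -3.524 -1.599 -2.768
v -2.869 -3.367 -3.472
v -3.601 -1.728 -2.591
v -2.857 -3.473 -3.265
v -3.589 -1.834 -2.384
v -2.758 -3.537 -3.065
v -3.49 -1.898 -2.183
v -2.589 -3.548 -2.905
v -3.321 -1.909 -2.023
v -2.379 -3.503 -2.813
v -3.112 -1.864 -1.931
v -2.165 -3.411 -2.806
v -2.898 -1.773 -1.924
v -1.984 -3.288 -2.884
v -2.717 -1.649 -2.003
f 2 4 1
f 5 2 1
f 1 4 3
f 3 5 1
f 2 8 4
f 6 2 5
f 6 8 2
f 4 8 3
f 7 5 3
f 3 8 7
f 7 6 5
f 8 6 7
f 10 9 13
f 10 13 11
f 11 13 14
f 11 14 12
f 13 9 15
f 13 15 14
f 14 15 16
f 14 16 12
f 15 9 17
f 15 17 16
f 16 17 18
f 16 18 12
f 17 9 19
f 17 19 18
f 18 19 20
f 18 20 12
f 19 9 21
f 19 21 20
f 20 21 22
f 20 22 12
f 21 9 23
f 21 23 22
f 22 23 24
f 22 24 12
f 23 9 25
f 23 25 24
f 24 25 26
f 24 26 12
f 25 9 27
f 25 27 26
f 26 27 28
f 26 28 12
f 27 9 29
f 27 29 28
f 28 29 30
f 28 30 12
f 29 9 31
f 29 31 30
f 30 31 32
f 30 32 12
f 31 9 33
f 31 33 32
f 32 33 34
f 32 34 12
f 33 9 35
f 33 35 34
f 34 35 36
f 34 36 12
f 35 9 37
f 35 37 36
f 36 37 38
f 36 38 12
f 37 9 39
f 37 39 38
f 38 39 40
f 38 40 12
f 39 9 10
f 39 10 40
f 40 10 11
f 40 11 12
f 41 52 46
f 41 46 42
f 41 42 48
f 41 48 51
f 41 51 52
f 42 46 50
f 46 52 45
f 52 51 43
f 51 48 47
f 48 42 49
f 44 50 45
f 44 45 43
f 44 43 47
f 44 47 49
f 44 49 50
f 45 50 46
f 43 45 52
f 47 43 51
f 49 47 48
f 50 49 42
f 54 53 57
f 54 57 55
f 55 57 58
f 55 58 56
f 57 53 59
f 57 59 58
f 58 59 60
f 58 60 56
f 59 53 61
f 59 61 60
f 60 61 62
f 60 62 56
f 61 53 63
f 61 63 62
f 62 63 64
f 62 64 56
f 63 53 65
f 63 65 64
f 64 65 66
f 64 66 56
f 65 53 67
f 65 67 66
f 66 67 68
f 66 68 56
f 67 53 69
f 67 69 68
f 68 69 70
f 68 70 56
f 69 53 71
f 69 71 70
f 70 71 72
f 70 72 56
f 71 53 73
f 71 73 72
f 72 73 74
f 72 74 56
f 73 53 75
f 73 75 74
f 74 75 76
f 74 76 56
f 75 53 77
f 75 77 76
f 76 77 78
f 76 78 56
f 77 53 79
f 77 79 78
f 78 79 80
f 78 80 56
f 79 53 81
f 79 81 80
f 80 81 82
f 80 82 56
f 81 53 83
f 81 83 82
f 82 83 84
f 82 84 56
f 83 53 54
f 83 54 84
f 84 54 55
f 84 55 56



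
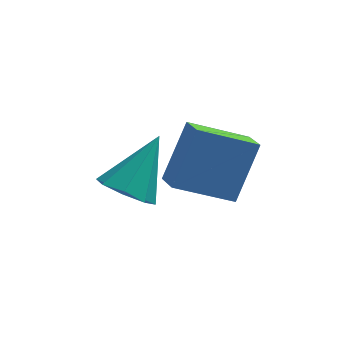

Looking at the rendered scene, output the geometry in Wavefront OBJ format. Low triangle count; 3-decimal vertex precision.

v -2.315 2.922 -3.25
v -1.813 2.264 -3.054
v -1.485 3.958 -1.89
v -1.552 2.65 -3.508
v -1.738 3.195 -3.81
v -2.261 3.58 -3.784
v -2.816 3.579 -3.445
v -3.078 3.193 -2.991
v -2.892 2.648 -2.689
v -2.368 2.263 -2.715
v 0.434 1.103 -1.854
v -1.106 0.882 -1.098
v 0.182 1.796 -2.165
v -1.358 1.575 -1.41
v 1.018 1.965 -0.41
v -0.522 1.744 0.345
v 0.766 2.658 -0.722
v -0.774 2.437 0.034
f 2 1 4
f 2 4 3
f 4 1 5
f 4 5 3
f 5 1 6
f 5 6 3
f 6 1 7
f 6 7 3
f 7 1 8
f 7 8 3
f 8 1 9
f 8 9 3
f 9 1 10
f 9 10 3
f 10 1 2
f 10 2 3
f 12 14 11
f 15 12 11
f 11 14 13
f 13 15 11
f 12 18 14
f 16 12 15
f 16 18 12
f 14 18 13
f 17 15 13
f 13 18 17
f 17 16 15
f 18 16 17



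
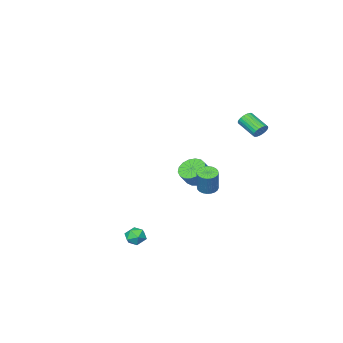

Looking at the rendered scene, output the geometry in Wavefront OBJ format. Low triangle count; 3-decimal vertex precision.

v 3.324 0.682 -3.333
v 3.691 1.012 -2.86
v 4.249 0.468 -3.9
v 4.616 0.798 -3.427
v 4.318 0.201 -3.275
v 3.747 0.334 -2.924
v 4.193 1.146 -3.836
v 3.622 1.279 -3.485
v 4.228 1.299 -3.17
v 4.305 0.715 -2.824
v 3.635 0.765 -3.936
v 3.712 0.181 -3.59
v -3.348 2.689 3.329
v -3.09 2.489 2.912
v -2.994 1.271 3.553
v -3.252 1.471 3.971
v -2.933 2.562 3.025
v -2.837 1.343 3.666
v -2.839 2.653 3.185
v -2.744 1.435 3.826
v -2.823 2.75 3.367
v -2.727 1.532 4.008
v -2.886 2.838 3.543
v -2.791 1.62 4.184
v -3.02 2.903 3.687
v -2.924 1.685 4.328
v -3.204 2.935 3.776
v -3.108 1.717 4.417
v -3.409 2.931 3.797
v -3.314 1.712 4.438
v -3.606 2.889 3.747
v -3.51 1.671 4.388
v -3.763 2.817 3.634
v -3.667 1.598 4.275
v -3.856 2.725 3.474
v -3.761 1.507 4.115
v -3.873 2.628 3.292
v -3.777 1.41 3.933
v -3.809 2.54 3.116
v -3.714 1.322 3.757
v -3.676 2.475 2.972
v -3.58 1.257 3.613
v -3.492 2.443 2.883
v -3.396 1.225 3.524
v -3.286 2.448 2.862
v -3.191 1.229 3.503
v -4.115 -3.602 -2.65
v -3.562 -4.207 -2.998
v -2.932 -4.102 -2.177
v -3.485 -3.498 -1.83
v -3.42 -3.837 -3.154
v -2.79 -3.732 -2.333
v -3.437 -3.413 -3.195
v -2.807 -3.309 -2.374
v -3.609 -3.033 -3.111
v -2.979 -2.928 -2.29
v -3.898 -2.783 -2.922
v -3.268 -2.678 -2.101
v -4.236 -2.721 -2.67
v -3.606 -2.616 -1.849
v -4.546 -2.86 -2.414
v -3.916 -2.756 -1.593
v -4.758 -3.17 -2.212
v -4.128 -3.065 -1.391
v -4.822 -3.579 -2.111
v -4.192 -3.474 -1.29
v -4.725 -3.993 -2.133
v -4.095 -3.888 -1.312
v -4.487 -4.317 -2.273
v -3.857 -4.213 -1.453
v -4.165 -4.478 -2.5
v -3.535 -4.374 -1.68
v -3.831 -4.438 -2.762
v -3.201 -4.334 -1.941
v -1.211 0.694 -1.175
v -0.682 0.912 -1.387
v -0.28 1.365 0.084
v -0.809 1.146 0.295
v -0.822 1.103 -1.407
v -0.421 1.556 0.063
v -1.022 1.231 -1.392
v -0.621 1.684 0.078
v -1.25 1.278 -1.345
v -0.849 1.731 0.126
v -1.472 1.236 -1.271
v -1.071 1.689 0.2
v -1.655 1.111 -1.183
v -1.254 1.564 0.288
v -1.77 0.923 -1.093
v -1.369 1.376 0.377
v -1.799 0.7 -1.016
v -1.398 1.153 0.454
v -1.74 0.475 -0.964
v -1.338 0.928 0.507
v -1.599 0.284 -0.943
v -1.198 0.737 0.527
v -1.399 0.156 -0.958
v -0.998 0.609 0.512
v -1.171 0.109 -1.006
v -0.77 0.562 0.465
v -0.949 0.151 -1.08
v -0.548 0.604 0.391
v -0.766 0.276 -1.168
v -0.365 0.729 0.303
v -0.651 0.464 -1.257
v -0.25 0.917 0.213
v -0.622 0.687 -1.334
v -0.221 1.14 0.136
f 1 12 6
f 1 6 2
f 1 2 8
f 1 8 11
f 1 11 12
f 2 6 10
f 6 12 5
f 12 11 3
f 11 8 7
f 8 2 9
f 4 10 5
f 4 5 3
f 4 3 7
f 4 7 9
f 4 9 10
f 5 10 6
f 3 5 12
f 7 3 11
f 9 7 8
f 10 9 2
f 14 13 17
f 14 17 15
f 15 17 18
f 15 18 16
f 17 13 19
f 17 19 18
f 18 19 20
f 18 20 16
f 19 13 21
f 19 21 20
f 20 21 22
f 20 22 16
f 21 13 23
f 21 23 22
f 22 23 24
f 22 24 16
f 23 13 25
f 23 25 24
f 24 25 26
f 24 26 16
f 25 13 27
f 25 27 26
f 26 27 28
f 26 28 16
f 27 13 29
f 27 29 28
f 28 29 30
f 28 30 16
f 29 13 31
f 29 31 30
f 30 31 32
f 30 32 16
f 31 13 33
f 31 33 32
f 32 33 34
f 32 34 16
f 33 13 35
f 33 35 34
f 34 35 36
f 34 36 16
f 35 13 37
f 35 37 36
f 36 37 38
f 36 38 16
f 37 13 39
f 37 39 38
f 38 39 40
f 38 40 16
f 39 13 41
f 39 41 40
f 40 41 42
f 40 42 16
f 41 13 43
f 41 43 42
f 42 43 44
f 42 44 16
f 43 13 45
f 43 45 44
f 44 45 46
f 44 46 16
f 45 13 14
f 45 14 46
f 46 14 15
f 46 15 16
f 48 47 51
f 48 51 49
f 49 51 52
f 49 52 50
f 51 47 53
f 51 53 52
f 52 53 54
f 52 54 50
f 53 47 55
f 53 55 54
f 54 55 56
f 54 56 50
f 55 47 57
f 55 57 56
f 56 57 58
f 56 58 50
f 57 47 59
f 57 59 58
f 58 59 60
f 58 60 50
f 59 47 61
f 59 61 60
f 60 61 62
f 60 62 50
f 61 47 63
f 61 63 62
f 62 63 64
f 62 64 50
f 63 47 65
f 63 65 64
f 64 65 66
f 64 66 50
f 65 47 67
f 65 67 66
f 66 67 68
f 66 68 50
f 67 47 69
f 67 69 68
f 68 69 70
f 68 70 50
f 69 47 71
f 69 71 70
f 70 71 72
f 70 72 50
f 71 47 73
f 71 73 72
f 72 73 74
f 72 74 50
f 73 47 48
f 73 48 74
f 74 48 49
f 74 49 50
f 76 75 79
f 76 79 77
f 77 79 80
f 77 80 78
f 79 75 81
f 79 81 80
f 80 81 82
f 80 82 78
f 81 75 83
f 81 83 82
f 82 83 84
f 82 84 78
f 83 75 85
f 83 85 84
f 84 85 86
f 84 86 78
f 85 75 87
f 85 87 86
f 86 87 88
f 86 88 78
f 87 75 89
f 87 89 88
f 88 89 90
f 88 90 78
f 89 75 91
f 89 91 90
f 90 91 92
f 90 92 78
f 91 75 93
f 91 93 92
f 92 93 94
f 92 94 78
f 93 75 95
f 93 95 94
f 94 95 96
f 94 96 78
f 95 75 97
f 95 97 96
f 96 97 98
f 96 98 78
f 97 75 99
f 97 99 98
f 98 99 100
f 98 100 78
f 99 75 101
f 99 101 100
f 100 101 102
f 100 102 78
f 101 75 103
f 101 103 102
f 102 103 104
f 102 104 78
f 103 75 105
f 103 105 104
f 104 105 106
f 104 106 78
f 105 75 107
f 105 107 106
f 106 107 108
f 106 108 78
f 107 75 76
f 107 76 108
f 108 76 77
f 108 77 78



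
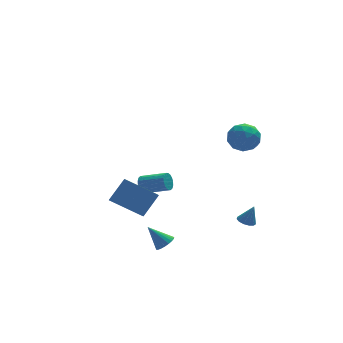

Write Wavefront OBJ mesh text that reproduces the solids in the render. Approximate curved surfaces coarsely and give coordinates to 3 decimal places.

v 1.967 -1.879 3.527
v 2.63 -1.706 2.757
v 2.45 -3.474 3.583
v 3.113 -3.301 2.813
v 3.28 -2.884 3.741
v 2.982 -1.899 3.706
v 2.098 -3.281 2.634
v 1.8 -2.296 2.599
v 2.711 -2.573 2.205
v 3.441 -2.327 2.889
v 1.639 -2.853 3.451
v 2.369 -2.607 4.135
v 2.256 -1.653 3.137
v 2.824 -3.527 3.203
v 2.923 -3.283 3.748
v 3.312 -3.181 3.296
v 2.463 -1.766 3.695
v 2.852 -1.664 3.242
v 3.235 -2.356 3.82
v 2.228 -3.516 3.098
v 2.617 -3.414 2.645
v 1.768 -1.999 3.044
v 2.157 -1.897 2.592
v 1.845 -2.824 2.52
v 2.693 -2.06 2.36
v 2.977 -2.997 2.393
v 2.381 -2.986 2.288
v 2.205 -2.407 2.267
v 3.122 -1.916 2.762
v 3.406 -2.853 2.795
v 3.505 -2.608 3.34
v 3.329 -2.029 3.32
v 3.17 -2.425 2.438
v 1.674 -2.327 3.545
v 1.958 -3.264 3.578
v 1.751 -3.151 3.02
v 1.575 -2.572 3
v 2.103 -2.183 3.947
v 2.387 -3.12 3.98
v 2.875 -2.773 4.073
v 2.699 -2.194 4.052
v 1.91 -2.755 3.902
v -1.695 4.38 -4.194
v -1.351 4.597 -4.714
v 0.039 3.758 -4.145
v -0.305 3.54 -3.626
v -1.306 4.807 -4.513
v 0.083 3.968 -3.944
v -1.338 4.932 -4.25
v 0.051 4.093 -3.681
v -1.441 4.948 -3.975
v -0.052 4.109 -3.406
v -1.594 4.851 -3.744
v -0.205 4.012 -3.175
v -1.767 4.661 -3.602
v -0.378 3.822 -3.033
v -1.926 4.415 -3.577
v -0.537 3.576 -3.008
v -2.039 4.162 -3.675
v -0.649 3.323 -3.106
v -2.083 3.952 -3.876
v -0.694 3.113 -3.307
v -2.051 3.827 -4.139
v -0.662 2.988 -3.57
v -1.948 3.811 -4.414
v -0.559 2.972 -3.845
v -1.795 3.908 -4.645
v -0.406 3.069 -4.076
v -1.622 4.098 -4.787
v -0.233 3.259 -4.218
v -1.463 4.344 -4.812
v -0.074 3.505 -4.243
v -2.931 -1.197 -3.353
v -3.207 -2.078 -2.719
v -4.594 -0.059 -2.496
v -4.87 -0.94 -1.862
v -1.89 -0.62 -2.098
v -2.166 -1.501 -1.464
v -3.553 0.518 -1.241
v -3.829 -0.363 -0.607
v -2.359 -4.068 -3.885
v -1.831 -3.769 -3.625
v -3.221 -3.532 -2.755
v -1.93 -3.575 -3.792
v -2.103 -3.466 -3.975
v -2.32 -3.462 -4.143
v -2.544 -3.562 -4.266
v -2.735 -3.75 -4.324
v -2.862 -3.992 -4.305
v -2.902 -4.248 -4.214
v -2.847 -4.473 -4.066
v -2.708 -4.628 -3.887
v -2.509 -4.685 -3.708
v -2.284 -4.637 -3.559
v -2.071 -4.489 -3.467
v -1.909 -4.269 -3.447
v -1.824 -4.014 -3.503
v 2.889 -2.173 -4.044
v 3.435 -2.087 -4.249
v 3.331 -2.207 -2.876
v 3.308 -1.785 -4.192
v 3.047 -1.607 -4.088
v 2.736 -1.608 -3.97
v 2.474 -1.789 -3.876
v 2.343 -2.092 -3.835
v 2.385 -2.421 -3.861
v 2.588 -2.671 -3.945
v 2.886 -2.763 -4.06
v 3.184 -2.668 -4.17
v 3.389 -2.416 -4.241
f 1 38 17
f 38 12 41
f 17 41 6
f 38 41 17
f 1 17 13
f 17 6 18
f 13 18 2
f 17 18 13
f 1 13 22
f 13 2 23
f 22 23 8
f 13 23 22
f 1 22 34
f 22 8 37
f 34 37 11
f 22 37 34
f 1 34 38
f 34 11 42
f 38 42 12
f 34 42 38
f 2 18 29
f 18 6 32
f 29 32 10
f 18 32 29
f 6 41 19
f 41 12 40
f 19 40 5
f 41 40 19
f 12 42 39
f 42 11 35
f 39 35 3
f 42 35 39
f 11 37 36
f 37 8 24
f 36 24 7
f 37 24 36
f 8 23 28
f 23 2 25
f 28 25 9
f 23 25 28
f 4 30 16
f 30 10 31
f 16 31 5
f 30 31 16
f 4 16 14
f 16 5 15
f 14 15 3
f 16 15 14
f 4 14 21
f 14 3 20
f 21 20 7
f 14 20 21
f 4 21 26
f 21 7 27
f 26 27 9
f 21 27 26
f 4 26 30
f 26 9 33
f 30 33 10
f 26 33 30
f 5 31 19
f 31 10 32
f 19 32 6
f 31 32 19
f 3 15 39
f 15 5 40
f 39 40 12
f 15 40 39
f 7 20 36
f 20 3 35
f 36 35 11
f 20 35 36
f 9 27 28
f 27 7 24
f 28 24 8
f 27 24 28
f 10 33 29
f 33 9 25
f 29 25 2
f 33 25 29
f 44 43 47
f 44 47 45
f 45 47 48
f 45 48 46
f 47 43 49
f 47 49 48
f 48 49 50
f 48 50 46
f 49 43 51
f 49 51 50
f 50 51 52
f 50 52 46
f 51 43 53
f 51 53 52
f 52 53 54
f 52 54 46
f 53 43 55
f 53 55 54
f 54 55 56
f 54 56 46
f 55 43 57
f 55 57 56
f 56 57 58
f 56 58 46
f 57 43 59
f 57 59 58
f 58 59 60
f 58 60 46
f 59 43 61
f 59 61 60
f 60 61 62
f 60 62 46
f 61 43 63
f 61 63 62
f 62 63 64
f 62 64 46
f 63 43 65
f 63 65 64
f 64 65 66
f 64 66 46
f 65 43 67
f 65 67 66
f 66 67 68
f 66 68 46
f 67 43 69
f 67 69 68
f 68 69 70
f 68 70 46
f 69 43 71
f 69 71 70
f 70 71 72
f 70 72 46
f 71 43 44
f 71 44 72
f 72 44 45
f 72 45 46
f 74 76 73
f 77 74 73
f 73 76 75
f 75 77 73
f 74 80 76
f 78 74 77
f 78 80 74
f 76 80 75
f 79 77 75
f 75 80 79
f 79 78 77
f 80 78 79
f 82 81 84
f 82 84 83
f 84 81 85
f 84 85 83
f 85 81 86
f 85 86 83
f 86 81 87
f 86 87 83
f 87 81 88
f 87 88 83
f 88 81 89
f 88 89 83
f 89 81 90
f 89 90 83
f 90 81 91
f 90 91 83
f 91 81 92
f 91 92 83
f 92 81 93
f 92 93 83
f 93 81 94
f 93 94 83
f 94 81 95
f 94 95 83
f 95 81 96
f 95 96 83
f 96 81 97
f 96 97 83
f 97 81 82
f 97 82 83
f 99 98 101
f 99 101 100
f 101 98 102
f 101 102 100
f 102 98 103
f 102 103 100
f 103 98 104
f 103 104 100
f 104 98 105
f 104 105 100
f 105 98 106
f 105 106 100
f 106 98 107
f 106 107 100
f 107 98 108
f 107 108 100
f 108 98 109
f 108 109 100
f 109 98 110
f 109 110 100
f 110 98 99
f 110 99 100



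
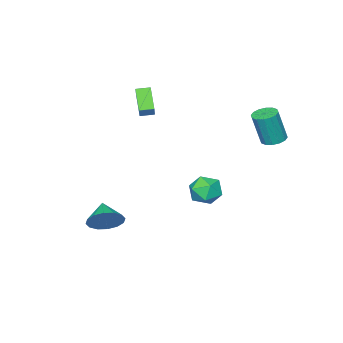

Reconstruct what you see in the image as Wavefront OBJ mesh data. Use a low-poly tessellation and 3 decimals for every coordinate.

v -2.85 3.48 1.605
v -2.151 3.566 1.455
v -1.711 3.287 3.345
v -2.41 3.2 3.495
v -2.276 3.908 1.535
v -1.836 3.629 3.424
v -2.554 4.136 1.633
v -2.114 3.856 3.523
v -2.912 4.187 1.724
v -2.472 3.908 3.614
v -3.253 4.049 1.784
v -2.813 3.77 3.673
v -3.486 3.759 1.795
v -3.046 3.479 3.684
v -3.549 3.393 1.755
v -3.109 3.114 3.645
v -3.424 3.051 1.676
v -2.984 2.772 3.565
v -3.146 2.824 1.577
v -2.706 2.544 3.467
v -2.788 2.772 1.486
v -2.348 2.493 3.376
v -2.447 2.91 1.427
v -2.007 2.631 3.316
v -2.214 3.201 1.416
v -1.774 2.921 3.305
v -1.215 -3.808 3.006
v -0.588 -3.201 3.843
v -0.62 -2.926 1.92
v 0.007 -2.319 2.758
v -0.607 -4.321 2.922
v 0.02 -3.714 3.76
v -0.012 -3.439 1.837
v 0.615 -2.832 2.674
v 3.983 -1.863 -3.883
v 4.87 -2.278 -3.562
v 3.277 -2.857 -3.217
v 4.735 -1.928 -3.182
v 4.4 -1.561 -2.99
v 3.952 -1.275 -3.037
v 3.513 -1.146 -3.311
v 3.2 -1.209 -3.738
v 3.097 -1.447 -4.204
v 3.232 -1.797 -4.583
v 3.567 -2.164 -4.775
v 4.015 -2.45 -4.728
v 4.454 -2.579 -4.454
v 4.767 -2.516 -4.027
v 0.841 3.152 -0.113
v 1.222 3.743 -0.792
v 1.778 1.977 -0.608
v 2.159 2.568 -1.287
v 2.347 2.726 -0.341
v 1.768 3.452 -0.035
v 1.232 2.268 -1.365
v 0.653 2.994 -1.059
v 1.464 3.196 -1.566
v 2.154 3.479 -0.933
v 0.846 2.241 -0.467
v 1.536 2.524 0.166
f 2 1 5
f 2 5 3
f 3 5 6
f 3 6 4
f 5 1 7
f 5 7 6
f 6 7 8
f 6 8 4
f 7 1 9
f 7 9 8
f 8 9 10
f 8 10 4
f 9 1 11
f 9 11 10
f 10 11 12
f 10 12 4
f 11 1 13
f 11 13 12
f 12 13 14
f 12 14 4
f 13 1 15
f 13 15 14
f 14 15 16
f 14 16 4
f 15 1 17
f 15 17 16
f 16 17 18
f 16 18 4
f 17 1 19
f 17 19 18
f 18 19 20
f 18 20 4
f 19 1 21
f 19 21 20
f 20 21 22
f 20 22 4
f 21 1 23
f 21 23 22
f 22 23 24
f 22 24 4
f 23 1 25
f 23 25 24
f 24 25 26
f 24 26 4
f 25 1 2
f 25 2 26
f 26 2 3
f 26 3 4
f 28 30 27
f 31 28 27
f 27 30 29
f 29 31 27
f 28 34 30
f 32 28 31
f 32 34 28
f 30 34 29
f 33 31 29
f 29 34 33
f 33 32 31
f 34 32 33
f 36 35 38
f 36 38 37
f 38 35 39
f 38 39 37
f 39 35 40
f 39 40 37
f 40 35 41
f 40 41 37
f 41 35 42
f 41 42 37
f 42 35 43
f 42 43 37
f 43 35 44
f 43 44 37
f 44 35 45
f 44 45 37
f 45 35 46
f 45 46 37
f 46 35 47
f 46 47 37
f 47 35 48
f 47 48 37
f 48 35 36
f 48 36 37
f 49 60 54
f 49 54 50
f 49 50 56
f 49 56 59
f 49 59 60
f 50 54 58
f 54 60 53
f 60 59 51
f 59 56 55
f 56 50 57
f 52 58 53
f 52 53 51
f 52 51 55
f 52 55 57
f 52 57 58
f 53 58 54
f 51 53 60
f 55 51 59
f 57 55 56
f 58 57 50



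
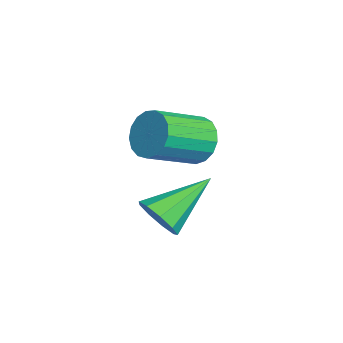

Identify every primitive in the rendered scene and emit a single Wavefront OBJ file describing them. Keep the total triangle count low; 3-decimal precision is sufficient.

v -0.132 3.039 -1.474
v 0.433 3.065 -1.028
v -0.928 4.441 -0.546
v 0.508 3.363 -1.413
v 0.285 3.509 -1.826
v -0.134 3.436 -2.075
v -0.552 3.177 -2.042
v -0.773 2.854 -1.744
v -0.694 2.617 -1.319
v -0.352 2.578 -0.967
v 0.093 2.755 -0.852
v -3.095 4.278 -0.428
v -2.62 4.199 -1.055
v -1.87 2.863 -0.318
v -2.345 2.942 0.308
v -2.43 4.432 -0.825
v -1.68 3.096 -0.088
v -2.392 4.63 -0.505
v -1.642 3.294 0.232
v -2.515 4.747 -0.168
v -1.766 3.411 0.569
v -2.771 4.757 0.11
v -2.022 3.421 0.847
v -3.102 4.657 0.265
v -2.352 3.321 1.002
v -3.43 4.47 0.261
v -2.681 3.134 0.997
v -3.682 4.239 0.098
v -2.932 2.903 0.835
v -3.8 4.017 -0.184
v -3.05 2.681 0.552
v -3.755 3.855 -0.523
v -3.006 2.519 0.214
v -3.56 3.79 -0.84
v -2.81 2.454 -0.103
v -3.258 3.836 -1.063
v -2.508 2.501 -0.326
v -2.919 3.984 -1.14
v -2.169 2.648 -0.403
f 2 1 4
f 2 4 3
f 4 1 5
f 4 5 3
f 5 1 6
f 5 6 3
f 6 1 7
f 6 7 3
f 7 1 8
f 7 8 3
f 8 1 9
f 8 9 3
f 9 1 10
f 9 10 3
f 10 1 11
f 10 11 3
f 11 1 2
f 11 2 3
f 13 12 16
f 13 16 14
f 14 16 17
f 14 17 15
f 16 12 18
f 16 18 17
f 17 18 19
f 17 19 15
f 18 12 20
f 18 20 19
f 19 20 21
f 19 21 15
f 20 12 22
f 20 22 21
f 21 22 23
f 21 23 15
f 22 12 24
f 22 24 23
f 23 24 25
f 23 25 15
f 24 12 26
f 24 26 25
f 25 26 27
f 25 27 15
f 26 12 28
f 26 28 27
f 27 28 29
f 27 29 15
f 28 12 30
f 28 30 29
f 29 30 31
f 29 31 15
f 30 12 32
f 30 32 31
f 31 32 33
f 31 33 15
f 32 12 34
f 32 34 33
f 33 34 35
f 33 35 15
f 34 12 36
f 34 36 35
f 35 36 37
f 35 37 15
f 36 12 38
f 36 38 37
f 37 38 39
f 37 39 15
f 38 12 13
f 38 13 39
f 39 13 14
f 39 14 15



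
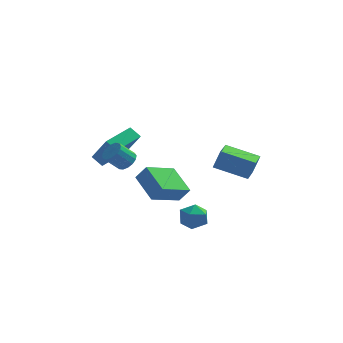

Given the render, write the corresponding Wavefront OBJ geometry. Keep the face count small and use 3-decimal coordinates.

v -3.384 -0.745 0.416
v -2.502 -1.603 2.131
v -3.982 -0.387 0.903
v -3.1 -1.245 2.617
v -2.2 0.925 0.643
v -1.318 0.067 2.357
v -2.798 1.283 1.129
v -1.916 0.425 2.844
v 0.933 -2.628 -1.087
v -0.474 -3.992 -0.251
v -0.023 -1.139 -0.268
v -1.43 -2.503 0.568
v 1.53 -2.717 -0.228
v 0.123 -4.081 0.608
v 0.574 -1.228 0.591
v -0.833 -2.592 1.427
v -1.87 -2.542 1.844
v -1.374 -2.874 2.17
v -2.175 -3.171 3.083
v -2.67 -2.838 2.756
v -1.358 -2.544 2.292
v -2.159 -2.841 3.204
v -1.479 -2.214 2.293
v -2.28 -2.51 3.206
v -1.704 -1.971 2.174
v -2.505 -2.267 3.087
v -1.974 -1.881 1.966
v -2.775 -2.178 2.879
v -2.216 -1.969 1.726
v -3.017 -2.265 2.639
v -2.365 -2.209 1.517
v -3.166 -2.506 2.43
v -2.381 -2.539 1.396
v -3.182 -2.836 2.308
v -2.26 -2.87 1.394
v -3.061 -3.166 2.307
v -2.035 -3.113 1.513
v -2.836 -3.409 2.426
v -1.765 -3.202 1.721
v -2.566 -3.499 2.634
v -1.523 -3.115 1.961
v -2.324 -3.411 2.874
v 1.06 -2.625 -2.55
v 1.937 -2.369 -2.696
v 1.523 -3.651 -1.564
v 2.4 -3.395 -1.71
v 1.818 -2.824 -1.274
v 1.531 -2.189 -1.884
v 1.929 -3.831 -2.376
v 1.642 -3.196 -2.986
v 2.474 -3.114 -2.588
v 2.405 -2.492 -1.907
v 1.055 -3.528 -2.353
v 0.986 -2.906 -1.672
v 2.589 2.218 -1.196
v 3.005 2.355 0.028
v 2.841 3.645 -1.442
v 3.257 3.783 -0.218
v 4.583 1.757 -1.822
v 4.999 1.895 -0.598
v 4.835 3.185 -2.068
v 5.251 3.322 -0.844
f 2 4 1
f 5 2 1
f 1 4 3
f 3 5 1
f 2 8 4
f 6 2 5
f 6 8 2
f 4 8 3
f 7 5 3
f 3 8 7
f 7 6 5
f 8 6 7
f 10 12 9
f 13 10 9
f 9 12 11
f 11 13 9
f 10 16 12
f 14 10 13
f 14 16 10
f 12 16 11
f 15 13 11
f 11 16 15
f 15 14 13
f 16 14 15
f 18 17 21
f 18 21 19
f 19 21 22
f 19 22 20
f 21 17 23
f 21 23 22
f 22 23 24
f 22 24 20
f 23 17 25
f 23 25 24
f 24 25 26
f 24 26 20
f 25 17 27
f 25 27 26
f 26 27 28
f 26 28 20
f 27 17 29
f 27 29 28
f 28 29 30
f 28 30 20
f 29 17 31
f 29 31 30
f 30 31 32
f 30 32 20
f 31 17 33
f 31 33 32
f 32 33 34
f 32 34 20
f 33 17 35
f 33 35 34
f 34 35 36
f 34 36 20
f 35 17 37
f 35 37 36
f 36 37 38
f 36 38 20
f 37 17 39
f 37 39 38
f 38 39 40
f 38 40 20
f 39 17 41
f 39 41 40
f 40 41 42
f 40 42 20
f 41 17 18
f 41 18 42
f 42 18 19
f 42 19 20
f 43 54 48
f 43 48 44
f 43 44 50
f 43 50 53
f 43 53 54
f 44 48 52
f 48 54 47
f 54 53 45
f 53 50 49
f 50 44 51
f 46 52 47
f 46 47 45
f 46 45 49
f 46 49 51
f 46 51 52
f 47 52 48
f 45 47 54
f 49 45 53
f 51 49 50
f 52 51 44
f 56 58 55
f 59 56 55
f 55 58 57
f 57 59 55
f 56 62 58
f 60 56 59
f 60 62 56
f 58 62 57
f 61 59 57
f 57 62 61
f 61 60 59
f 62 60 61



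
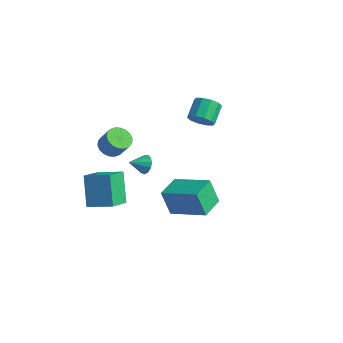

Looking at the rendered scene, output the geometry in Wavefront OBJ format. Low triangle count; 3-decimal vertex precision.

v -2.851 1.252 -4.003
v -2.56 0.871 -4.413
v -3.269 0.408 -3.517
v -2.336 0.916 -4.142
v -2.275 1.068 -3.827
v -2.396 1.278 -3.568
v -2.662 1.479 -3.447
v -2.988 1.609 -3.503
v -3.27 1.625 -3.718
v -3.419 1.523 -4.023
v -3.387 1.334 -4.322
v -3.185 1.12 -4.52
v -2.877 0.947 -4.554
v 0.47 1.947 1.146
v 0.896 2.392 0.718
v 0.516 3.378 1.366
v 0.09 2.933 1.794
v 0.478 2.361 0.521
v 0.098 3.347 1.169
v 0.056 2.171 0.562
v -0.323 3.158 1.21
v -0.207 1.896 0.826
v -0.586 2.883 1.474
v -0.212 1.641 1.213
v -0.591 2.627 1.861
v 0.044 1.502 1.574
v -0.336 2.488 2.222
v 0.462 1.533 1.771
v 0.082 2.519 2.419
v 0.883 1.722 1.73
v 0.504 2.709 2.378
v 1.146 1.997 1.466
v 0.767 2.984 2.114
v 1.151 2.253 1.079
v 0.772 3.239 1.727
v -3.451 -2.796 -2.611
v -2.119 -2.212 -2.136
v -3.746 -1.489 -3.391
v -2.414 -0.905 -2.916
v -2.566 -3.535 -4.184
v -1.234 -2.951 -3.709
v -2.861 -2.228 -4.964
v -1.529 -1.644 -4.489
v 2.952 -3.149 -1.502
v 2.43 -3.261 -0.1
v 2.626 -1.788 -1.515
v 2.103 -1.9 -0.113
v 4.877 -2.68 -0.747
v 4.354 -2.792 0.655
v 4.55 -1.319 -0.76
v 4.028 -1.431 0.642
v -2.485 -1.748 -0.266
v -1.957 -1.395 -0.625
v -1.347 -1.318 0.346
v -1.875 -1.672 0.706
v -2.15 -1.154 -0.524
v -1.539 -1.077 0.448
v -2.408 -1.03 -0.371
v -1.798 -0.953 0.601
v -2.682 -1.049 -0.197
v -2.072 -0.972 0.774
v -2.917 -1.206 -0.037
v -2.307 -1.129 0.934
v -3.067 -1.471 0.077
v -2.456 -1.394 1.049
v -3.101 -1.791 0.124
v -2.491 -1.714 1.096
v -3.013 -2.102 0.094
v -2.403 -2.025 1.065
v -2.821 -2.343 -0.008
v -2.21 -2.266 0.964
v -2.562 -2.467 -0.161
v -1.952 -2.39 0.811
v -2.288 -2.448 -0.334
v -1.678 -2.371 0.637
v -2.053 -2.291 -0.494
v -1.443 -2.214 0.477
v -1.904 -2.026 -0.609
v -1.293 -1.949 0.363
v -1.869 -1.706 -0.656
v -1.259 -1.629 0.316
f 2 1 4
f 2 4 3
f 4 1 5
f 4 5 3
f 5 1 6
f 5 6 3
f 6 1 7
f 6 7 3
f 7 1 8
f 7 8 3
f 8 1 9
f 8 9 3
f 9 1 10
f 9 10 3
f 10 1 11
f 10 11 3
f 11 1 12
f 11 12 3
f 12 1 13
f 12 13 3
f 13 1 2
f 13 2 3
f 15 14 18
f 15 18 16
f 16 18 19
f 16 19 17
f 18 14 20
f 18 20 19
f 19 20 21
f 19 21 17
f 20 14 22
f 20 22 21
f 21 22 23
f 21 23 17
f 22 14 24
f 22 24 23
f 23 24 25
f 23 25 17
f 24 14 26
f 24 26 25
f 25 26 27
f 25 27 17
f 26 14 28
f 26 28 27
f 27 28 29
f 27 29 17
f 28 14 30
f 28 30 29
f 29 30 31
f 29 31 17
f 30 14 32
f 30 32 31
f 31 32 33
f 31 33 17
f 32 14 34
f 32 34 33
f 33 34 35
f 33 35 17
f 34 14 15
f 34 15 35
f 35 15 16
f 35 16 17
f 37 39 36
f 40 37 36
f 36 39 38
f 38 40 36
f 37 43 39
f 41 37 40
f 41 43 37
f 39 43 38
f 42 40 38
f 38 43 42
f 42 41 40
f 43 41 42
f 45 47 44
f 48 45 44
f 44 47 46
f 46 48 44
f 45 51 47
f 49 45 48
f 49 51 45
f 47 51 46
f 50 48 46
f 46 51 50
f 50 49 48
f 51 49 50
f 53 52 56
f 53 56 54
f 54 56 57
f 54 57 55
f 56 52 58
f 56 58 57
f 57 58 59
f 57 59 55
f 58 52 60
f 58 60 59
f 59 60 61
f 59 61 55
f 60 52 62
f 60 62 61
f 61 62 63
f 61 63 55
f 62 52 64
f 62 64 63
f 63 64 65
f 63 65 55
f 64 52 66
f 64 66 65
f 65 66 67
f 65 67 55
f 66 52 68
f 66 68 67
f 67 68 69
f 67 69 55
f 68 52 70
f 68 70 69
f 69 70 71
f 69 71 55
f 70 52 72
f 70 72 71
f 71 72 73
f 71 73 55
f 72 52 74
f 72 74 73
f 73 74 75
f 73 75 55
f 74 52 76
f 74 76 75
f 75 76 77
f 75 77 55
f 76 52 78
f 76 78 77
f 77 78 79
f 77 79 55
f 78 52 80
f 78 80 79
f 79 80 81
f 79 81 55
f 80 52 53
f 80 53 81
f 81 53 54
f 81 54 55



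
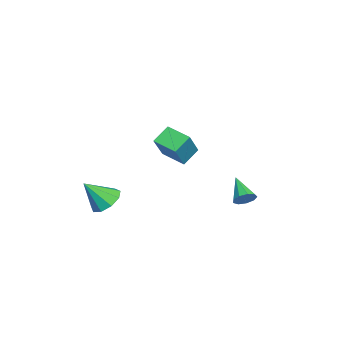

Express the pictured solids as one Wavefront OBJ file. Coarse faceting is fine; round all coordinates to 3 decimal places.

v 1.326 3.657 -2.707
v 1.622 3.154 -2.619
v 0.214 3.143 -1.893
v 1.712 3.42 -2.329
v 1.621 3.796 -2.215
v 1.392 4.108 -2.332
v 1.132 4.208 -2.624
v 0.963 4.05 -2.954
v 0.963 3.709 -3.169
v 1.133 3.343 -3.168
v 1.394 3.124 -2.95
v -3.465 -0.682 -2.358
v -4.144 -0.067 -1.679
v -2.774 0.442 -2.686
v -3.453 1.058 -2.007
v -2.307 -0.978 -0.933
v -2.986 -0.362 -0.254
v -1.616 0.147 -1.261
v -2.295 0.762 -0.582
v 1.846 -2.693 -2.886
v 2.32 -3.212 -3.415
v 2.154 -3.667 -1.654
v 2.674 -2.791 -3.17
v 2.64 -2.324 -2.792
v 2.235 -2.029 -2.458
v 1.648 -2.045 -2.324
v 1.154 -2.364 -2.453
v 0.984 -2.837 -2.785
v 1.218 -3.242 -3.164
v 1.746 -3.391 -3.412
f 2 1 4
f 2 4 3
f 4 1 5
f 4 5 3
f 5 1 6
f 5 6 3
f 6 1 7
f 6 7 3
f 7 1 8
f 7 8 3
f 8 1 9
f 8 9 3
f 9 1 10
f 9 10 3
f 10 1 11
f 10 11 3
f 11 1 2
f 11 2 3
f 13 15 12
f 16 13 12
f 12 15 14
f 14 16 12
f 13 19 15
f 17 13 16
f 17 19 13
f 15 19 14
f 18 16 14
f 14 19 18
f 18 17 16
f 19 17 18
f 21 20 23
f 21 23 22
f 23 20 24
f 23 24 22
f 24 20 25
f 24 25 22
f 25 20 26
f 25 26 22
f 26 20 27
f 26 27 22
f 27 20 28
f 27 28 22
f 28 20 29
f 28 29 22
f 29 20 30
f 29 30 22
f 30 20 21
f 30 21 22



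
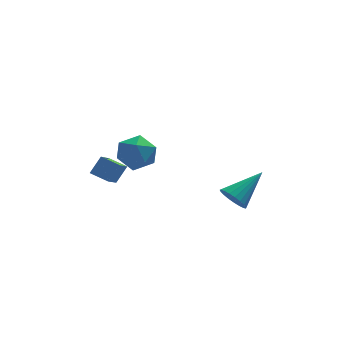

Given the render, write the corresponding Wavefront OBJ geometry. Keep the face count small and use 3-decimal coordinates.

v -2.784 -1.586 -0.194
v -2.28 -0.905 -0.683
v -1.88 -2.715 -0.837
v -1.376 -2.034 -1.326
v -1.295 -2.099 -0.353
v -1.853 -1.401 0.044
v -2.307 -2.219 -1.564
v -2.865 -1.521 -1.167
v -1.985 -1.296 -1.529
v -1.36 -1.222 -0.781
v -2.8 -2.398 -0.739
v -2.175 -2.324 0.009
v 1.724 -3.331 -3.124
v 2.049 -3.098 -3.734
v 3.136 -2.609 -2.096
v 1.874 -2.861 -3.661
v 1.673 -2.705 -3.495
v 1.482 -2.657 -3.265
v 1.332 -2.726 -3.01
v 1.249 -2.9 -2.775
v 1.249 -3.148 -2.6
v 1.331 -3.428 -2.516
v 1.481 -3.691 -2.537
v 1.673 -3.892 -2.659
v 1.873 -3.996 -2.862
v 2.048 -3.985 -3.11
v 2.167 -3.861 -3.36
v 2.209 -3.645 -3.57
v 2.167 -3.375 -3.702
v -3.928 -0.83 -2.386
v -3.394 -0.52 -1.625
v -3.442 0.118 -3.113
v -2.908 0.428 -2.352
v -3.232 -1.388 -2.648
v -2.698 -1.078 -1.887
v -2.746 -0.44 -3.375
v -2.212 -0.13 -2.614
f 1 12 6
f 1 6 2
f 1 2 8
f 1 8 11
f 1 11 12
f 2 6 10
f 6 12 5
f 12 11 3
f 11 8 7
f 8 2 9
f 4 10 5
f 4 5 3
f 4 3 7
f 4 7 9
f 4 9 10
f 5 10 6
f 3 5 12
f 7 3 11
f 9 7 8
f 10 9 2
f 14 13 16
f 14 16 15
f 16 13 17
f 16 17 15
f 17 13 18
f 17 18 15
f 18 13 19
f 18 19 15
f 19 13 20
f 19 20 15
f 20 13 21
f 20 21 15
f 21 13 22
f 21 22 15
f 22 13 23
f 22 23 15
f 23 13 24
f 23 24 15
f 24 13 25
f 24 25 15
f 25 13 26
f 25 26 15
f 26 13 27
f 26 27 15
f 27 13 28
f 27 28 15
f 28 13 29
f 28 29 15
f 29 13 14
f 29 14 15
f 31 33 30
f 34 31 30
f 30 33 32
f 32 34 30
f 31 37 33
f 35 31 34
f 35 37 31
f 33 37 32
f 36 34 32
f 32 37 36
f 36 35 34
f 37 35 36



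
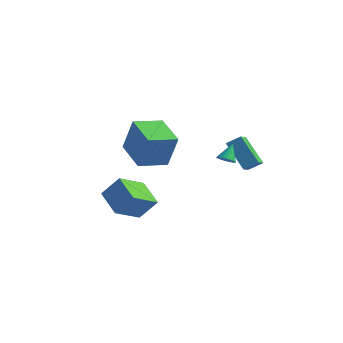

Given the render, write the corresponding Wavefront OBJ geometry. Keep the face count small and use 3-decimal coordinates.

v -0.807 -4.274 -3.14
v -2.108 -3.462 -2.589
v -0.305 -2.771 -4.169
v -1.606 -1.959 -3.618
v -0.034 -3.781 -2.042
v -1.335 -2.969 -1.491
v 0.468 -2.278 -3.071
v -0.833 -1.466 -2.52
v 2.854 0.424 -0.661
v 3.306 0.619 -0.828
v 2.826 1.176 0.141
v 3.162 0.734 -0.942
v 2.965 0.796 -1.006
v 2.749 0.793 -1.011
v 2.551 0.727 -0.956
v 2.406 0.608 -0.849
v 2.337 0.457 -0.71
v 2.359 0.3 -0.562
v 2.465 0.165 -0.432
v 2.639 0.075 -0.341
v 2.851 0.045 -0.305
v 3.062 0.08 -0.331
v 3.238 0.175 -0.414
v 3.347 0.313 -0.54
v 3.371 0.47 -0.686
v -1.437 -1.021 -1.67
v -0.907 -0.863 0.294
v -3.047 0.133 -1.328
v -2.516 0.291 0.636
v -0.504 0.389 -2.036
v 0.027 0.547 -0.072
v -2.113 1.543 -1.694
v -1.583 1.701 0.27
v 2.64 3.289 -2.998
v 2.85 2.334 -2.393
v 1.32 3.809 -1.719
v 1.53 2.854 -1.114
v 3.27 3.726 -2.526
v 3.48 2.771 -1.921
v 1.95 4.246 -1.247
v 2.16 3.291 -0.642
f 2 4 1
f 5 2 1
f 1 4 3
f 3 5 1
f 2 8 4
f 6 2 5
f 6 8 2
f 4 8 3
f 7 5 3
f 3 8 7
f 7 6 5
f 8 6 7
f 10 9 12
f 10 12 11
f 12 9 13
f 12 13 11
f 13 9 14
f 13 14 11
f 14 9 15
f 14 15 11
f 15 9 16
f 15 16 11
f 16 9 17
f 16 17 11
f 17 9 18
f 17 18 11
f 18 9 19
f 18 19 11
f 19 9 20
f 19 20 11
f 20 9 21
f 20 21 11
f 21 9 22
f 21 22 11
f 22 9 23
f 22 23 11
f 23 9 24
f 23 24 11
f 24 9 25
f 24 25 11
f 25 9 10
f 25 10 11
f 27 29 26
f 30 27 26
f 26 29 28
f 28 30 26
f 27 33 29
f 31 27 30
f 31 33 27
f 29 33 28
f 32 30 28
f 28 33 32
f 32 31 30
f 33 31 32
f 35 37 34
f 38 35 34
f 34 37 36
f 36 38 34
f 35 41 37
f 39 35 38
f 39 41 35
f 37 41 36
f 40 38 36
f 36 41 40
f 40 39 38
f 41 39 40

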